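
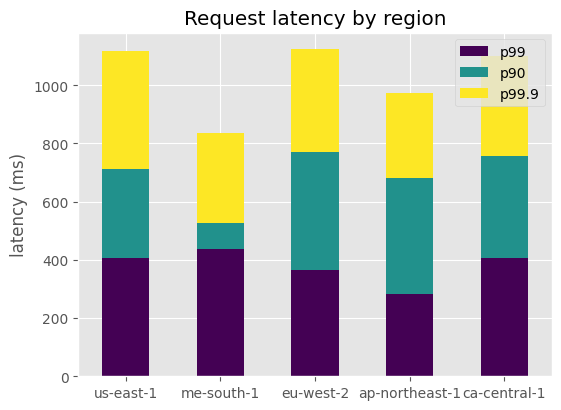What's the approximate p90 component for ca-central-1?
≈ 400

p90 top ≈ 800, bottom ≈ 400; segment ≈ 400.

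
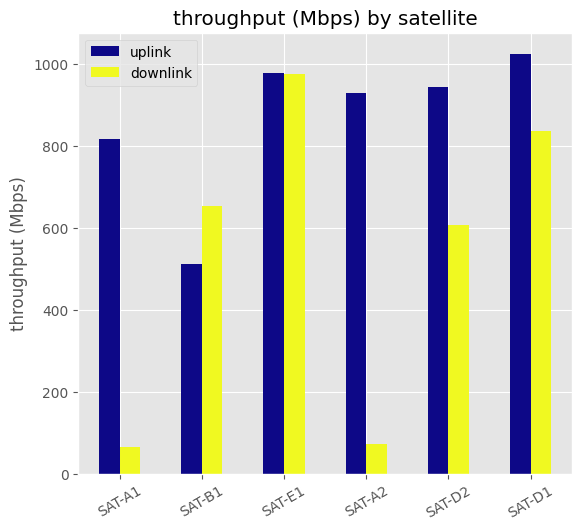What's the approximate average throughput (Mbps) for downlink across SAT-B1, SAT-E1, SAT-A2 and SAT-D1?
(700 + 1000 + 100 + 800) / 4 ≈ 650.

≈ 650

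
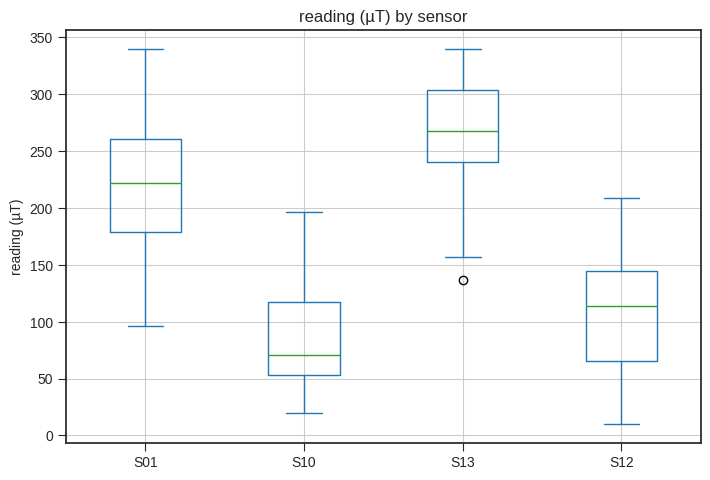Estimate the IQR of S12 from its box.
≈ 80

Q3 ≈ 140, Q1 ≈ 60; IQR ≈ 80.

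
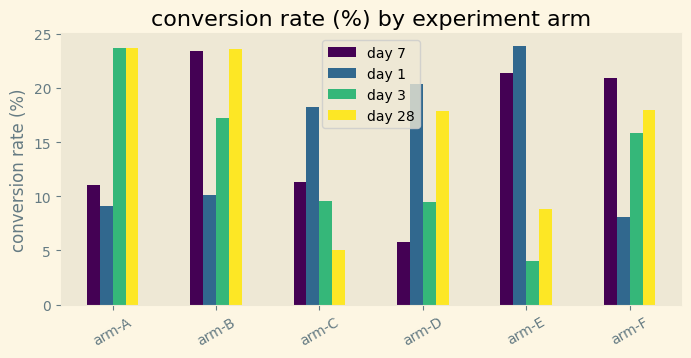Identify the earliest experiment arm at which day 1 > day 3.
arm-C

arm-B: day 1 ≈ 10 vs day 3 ≈ 18 (not yet); arm-C: day 1 ≈ 18 vs day 3 ≈ 10 (first crossover).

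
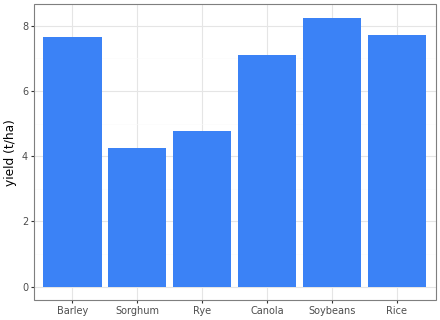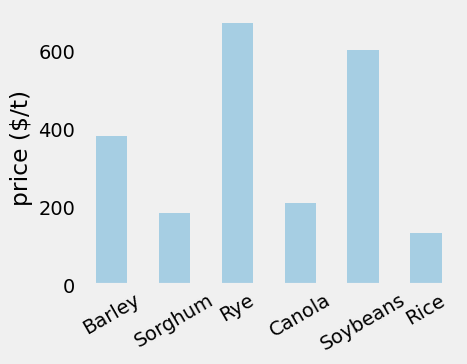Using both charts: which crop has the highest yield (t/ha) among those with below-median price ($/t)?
Chart 2 median price ($/t) ≈ 300; below-median crops: Sorghum, Canola, Rice. Among those, Rice has the highest yield (t/ha) (≈ 8).

Rice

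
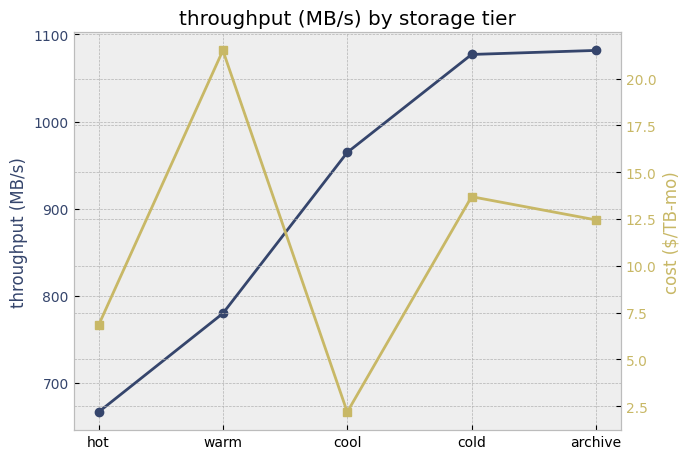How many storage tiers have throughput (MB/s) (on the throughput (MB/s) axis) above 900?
3

Above 900: cool, cold, archive.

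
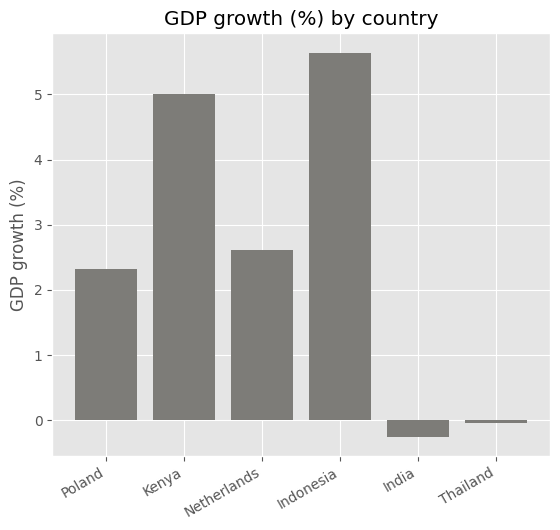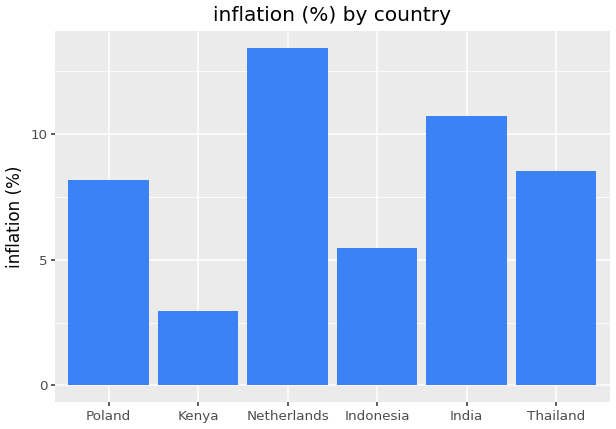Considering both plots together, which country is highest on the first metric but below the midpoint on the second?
Chart 2 median inflation (%) ≈ 8; below-median countries: Poland, Kenya, Indonesia. Among those, Indonesia has the highest GDP growth (%) (≈ 6).

Indonesia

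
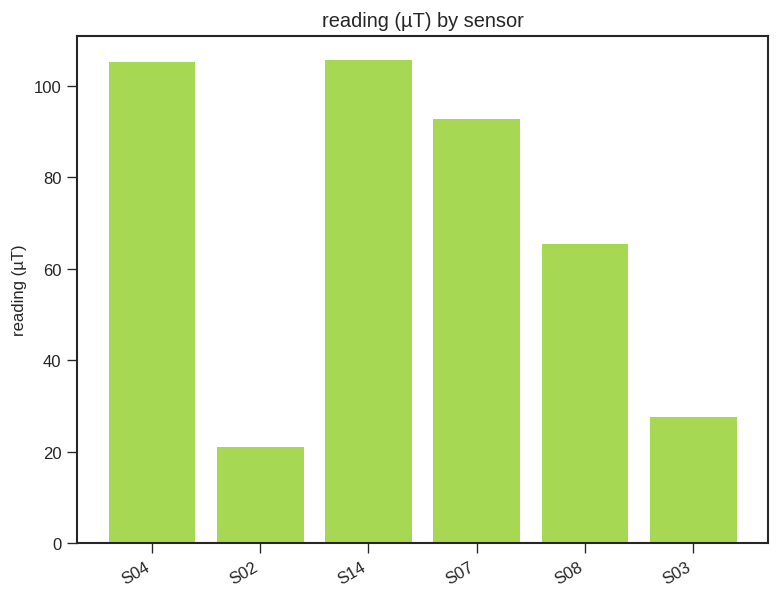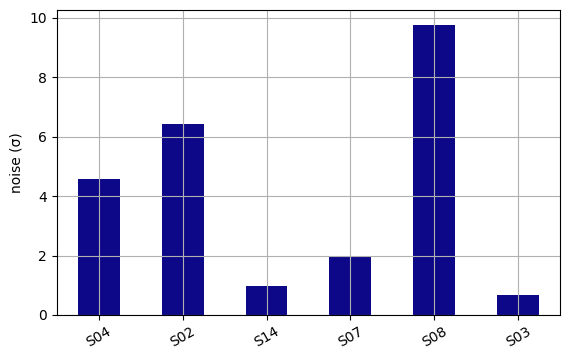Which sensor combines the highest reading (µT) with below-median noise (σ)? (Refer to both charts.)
S14

Chart 2 median noise (σ) ≈ 3; below-median sensors: S14, S07, S03. Among those, S14 has the highest reading (µT) (≈ 110).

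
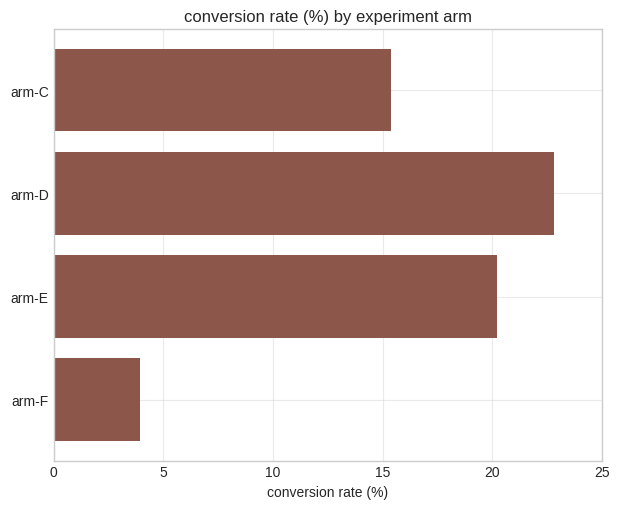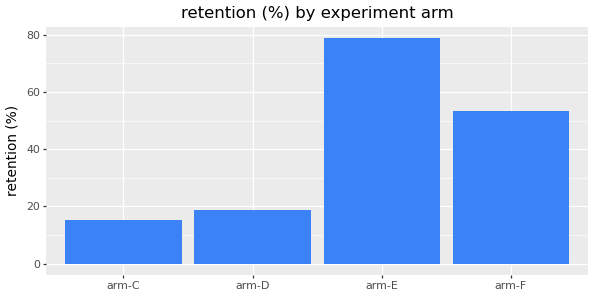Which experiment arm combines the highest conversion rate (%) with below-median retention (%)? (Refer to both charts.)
Chart 2 median retention (%) ≈ 40; below-median experiment arms: arm-C, arm-D. Among those, arm-D has the highest conversion rate (%) (≈ 25).

arm-D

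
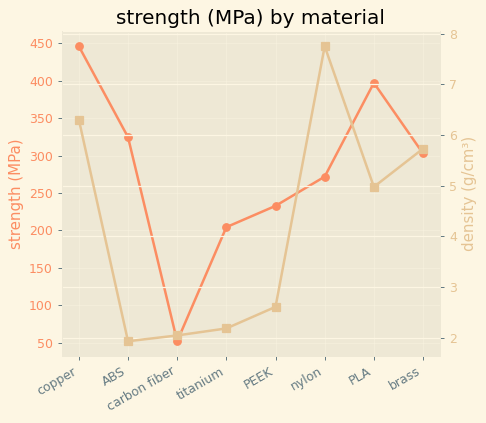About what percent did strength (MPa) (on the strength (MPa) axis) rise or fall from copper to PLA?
copper ≈ 450, PLA ≈ 400; (400 − 450) / 450 ≈ -11.1%.

≈ -11.1%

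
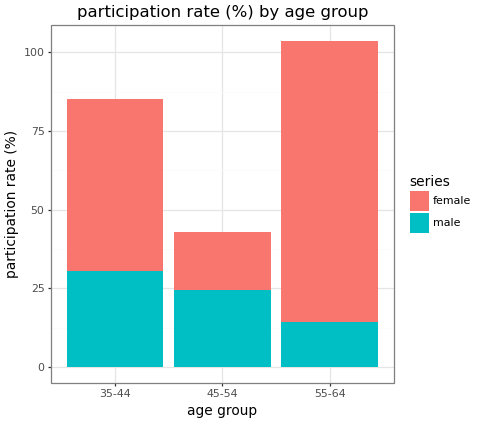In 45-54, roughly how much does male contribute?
male top ≈ 20, bottom ≈ 0; segment ≈ 20.

≈ 20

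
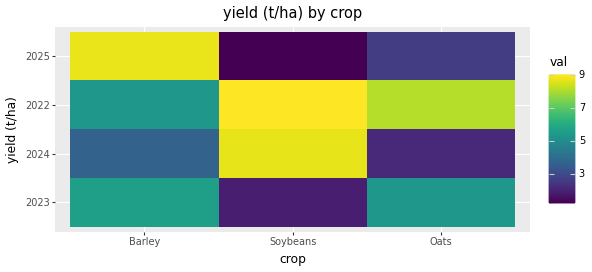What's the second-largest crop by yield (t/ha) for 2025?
Oats

Top 3 for 2025: Barley ≈ 9, Oats ≈ 3, Soybeans ≈ 1.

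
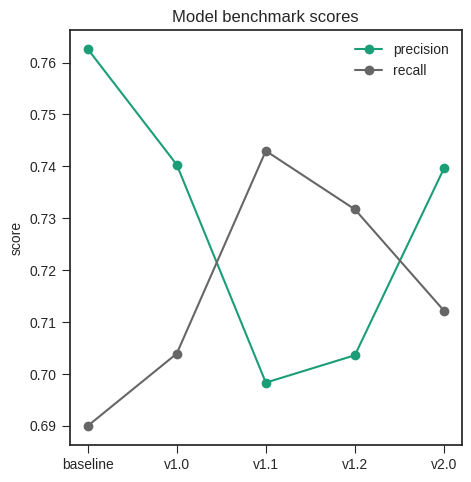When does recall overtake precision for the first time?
v1.0: recall ≈ 0.70 vs precision ≈ 0.74 (not yet); v1.1: recall ≈ 0.74 vs precision ≈ 0.70 (first crossover).

v1.1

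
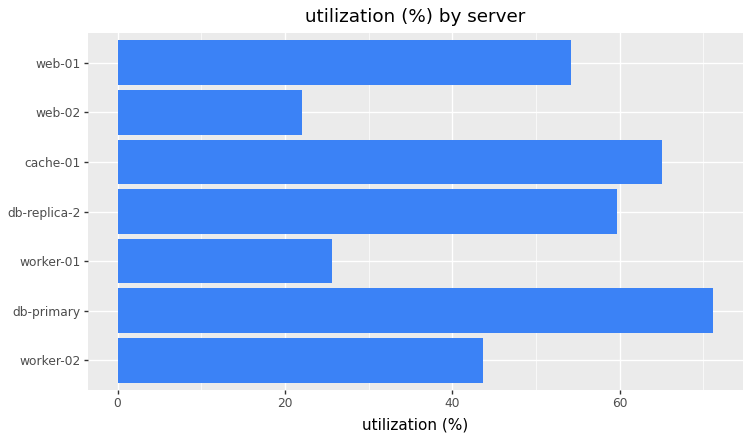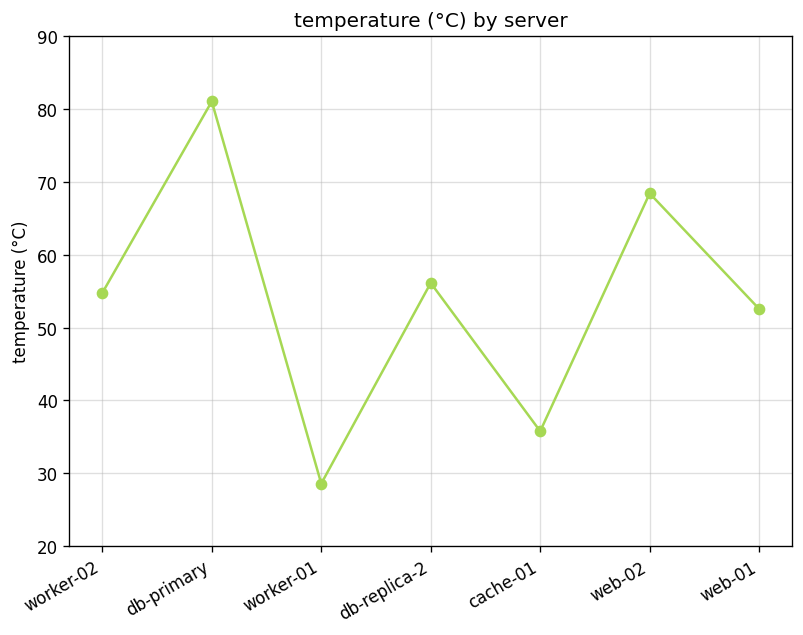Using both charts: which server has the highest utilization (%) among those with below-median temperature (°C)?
cache-01

Chart 2 median temperature (°C) ≈ 50; below-median servers: worker-01, cache-01, web-01. Among those, cache-01 has the highest utilization (%) (≈ 70).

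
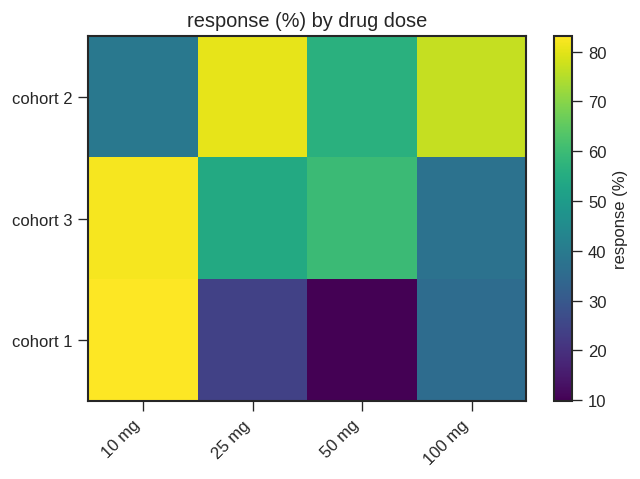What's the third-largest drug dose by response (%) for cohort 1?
25 mg

Top 4 for cohort 1: 10 mg ≈ 80, 100 mg ≈ 40, 25 mg ≈ 20, 50 mg ≈ 10.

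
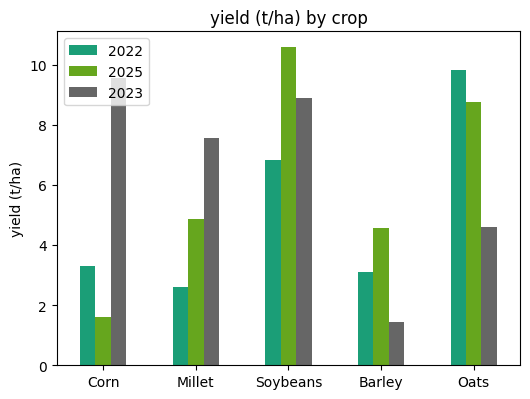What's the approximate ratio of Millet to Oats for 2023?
Millet ≈ 8, Oats ≈ 5; 8/5 ≈ 1.6.

≈ 1.6×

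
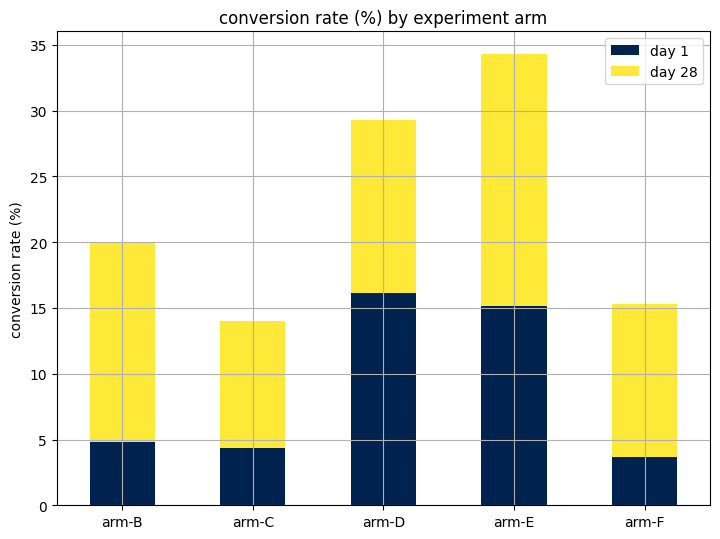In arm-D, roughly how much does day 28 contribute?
≈ 15

day 28 top ≈ 30, bottom ≈ 15; segment ≈ 15.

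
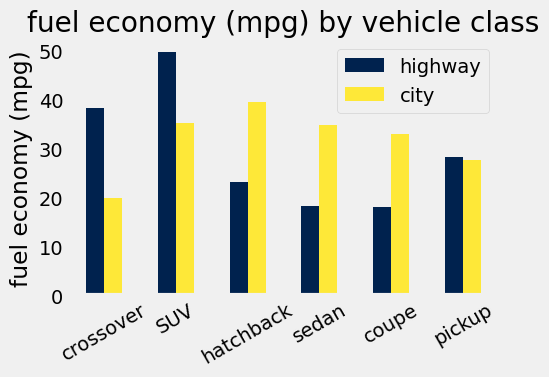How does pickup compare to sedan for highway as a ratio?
pickup ≈ 30, sedan ≈ 20; 30/20 ≈ 1.5.

≈ 1.5×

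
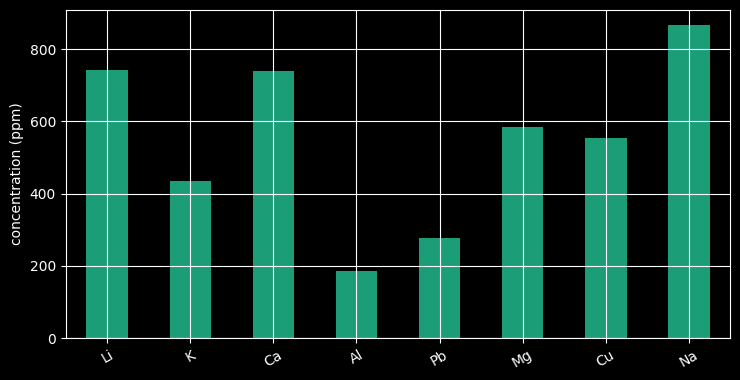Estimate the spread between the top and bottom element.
≈ 700

Max Na ≈ 900, min Al ≈ 200; range ≈ 700.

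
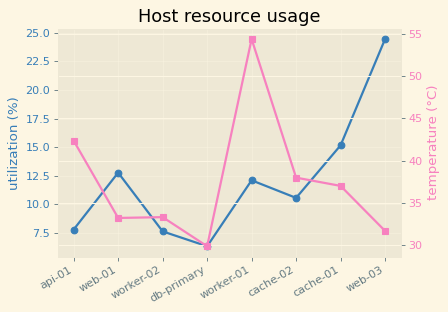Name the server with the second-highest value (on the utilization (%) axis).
cache-01

Top 3 (on the utilization (%) axis): web-03 ≈ 24, cache-01 ≈ 16, web-01 ≈ 12.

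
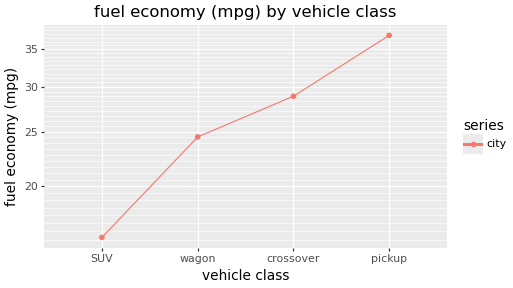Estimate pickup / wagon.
pickup ≈ 38, wagon ≈ 24; 38/24 ≈ 1.58.

≈ 1.58×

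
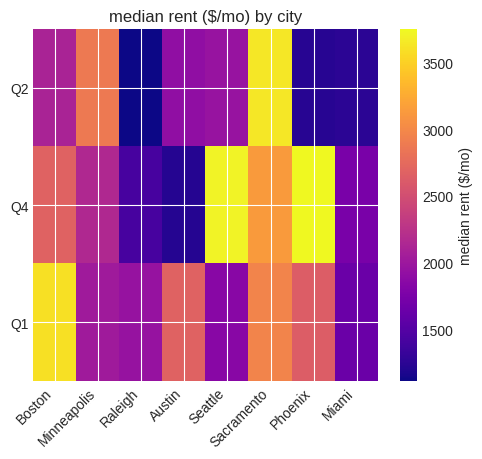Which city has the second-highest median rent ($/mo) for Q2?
Top 3 for Q2: Sacramento ≈ 3500, Minneapolis ≈ 3000, Boston ≈ 2000.

Minneapolis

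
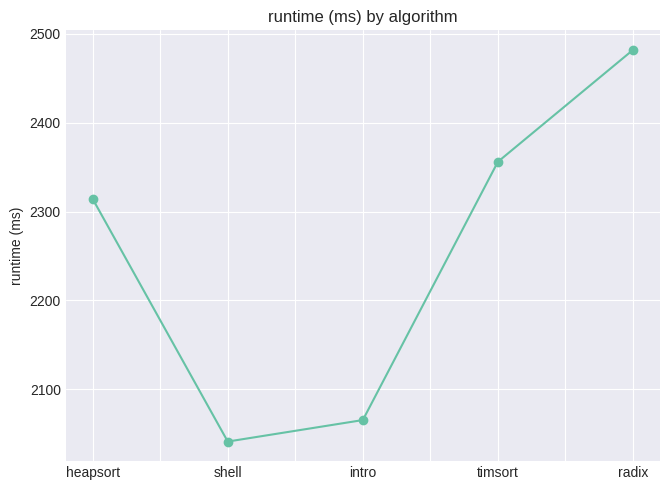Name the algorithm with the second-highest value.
timsort

Top 3: radix ≈ 2500, timsort ≈ 2350, heapsort ≈ 2300.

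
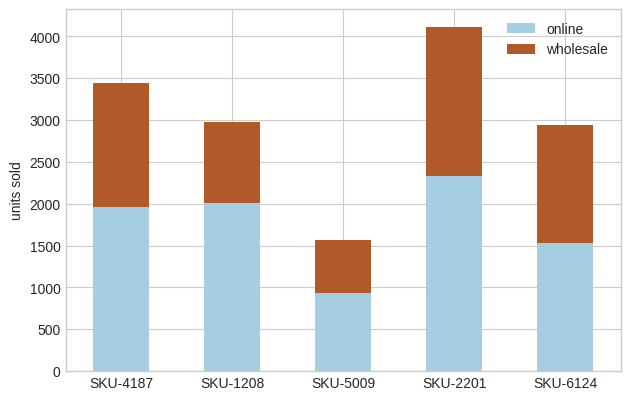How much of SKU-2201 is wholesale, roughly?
wholesale top ≈ 4000, bottom ≈ 2500; segment ≈ 1500.

≈ 1500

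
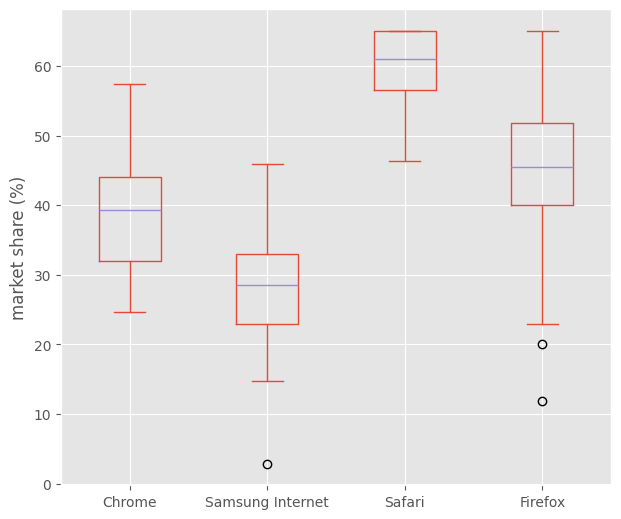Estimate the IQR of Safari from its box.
≈ 10

Q3 ≈ 65, Q1 ≈ 55; IQR ≈ 10.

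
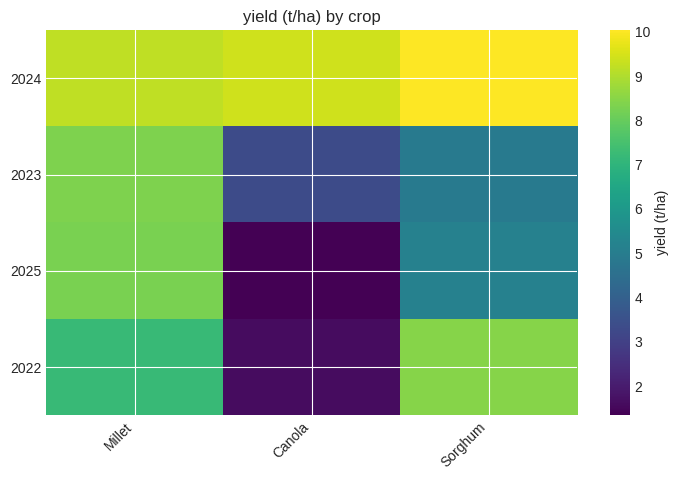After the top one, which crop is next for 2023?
Sorghum

Top 3 for 2023: Millet ≈ 8, Sorghum ≈ 5, Canola ≈ 3.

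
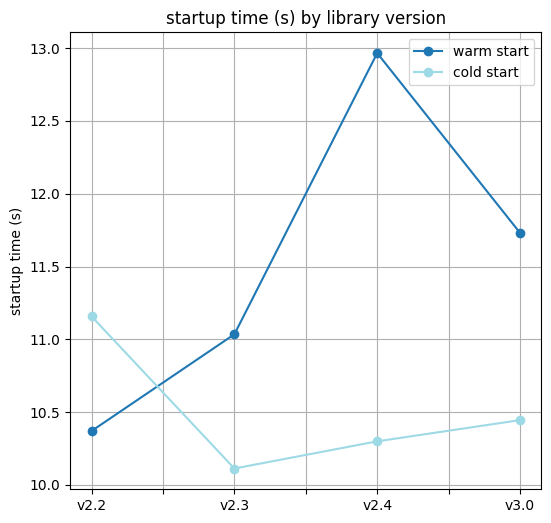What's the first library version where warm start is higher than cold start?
v2.3

v2.2: warm start ≈ 10.5 vs cold start ≈ 11.0 (not yet); v2.3: warm start ≈ 11.0 vs cold start ≈ 10.0 (first crossover).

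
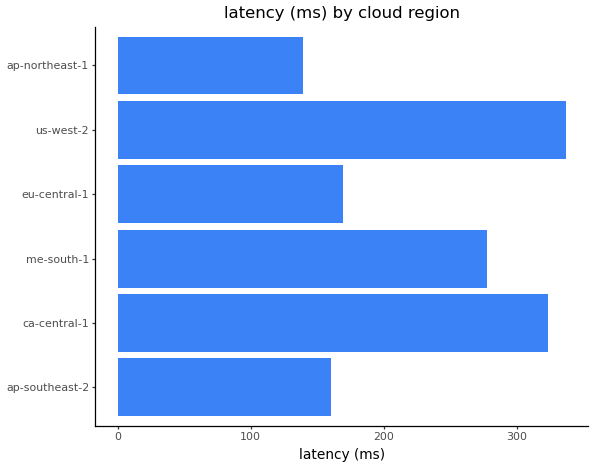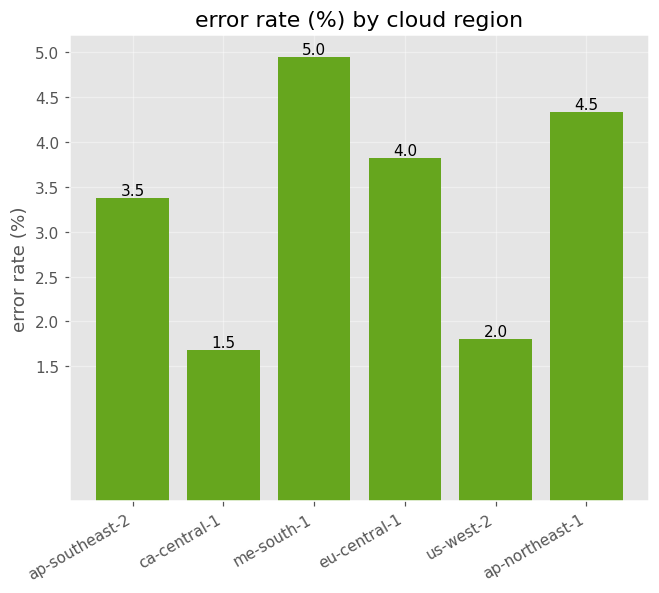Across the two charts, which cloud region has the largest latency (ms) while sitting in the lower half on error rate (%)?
Chart 2 median error rate (%) ≈ 3.5; below-median cloud regions: ap-southeast-2, ca-central-1, us-west-2. Among those, us-west-2 has the highest latency (ms) (≈ 350).

us-west-2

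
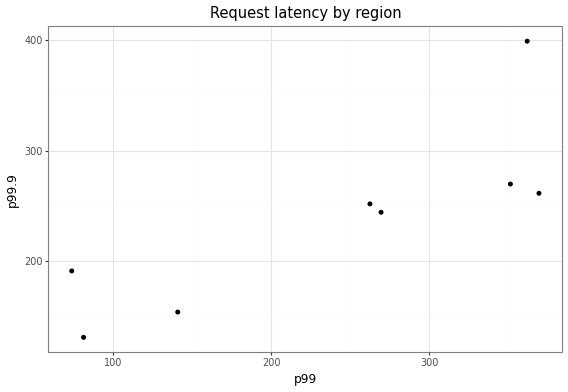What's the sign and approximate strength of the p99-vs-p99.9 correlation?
Points are positively correlated; strong (|r| ≈ 0.8).

positive, strong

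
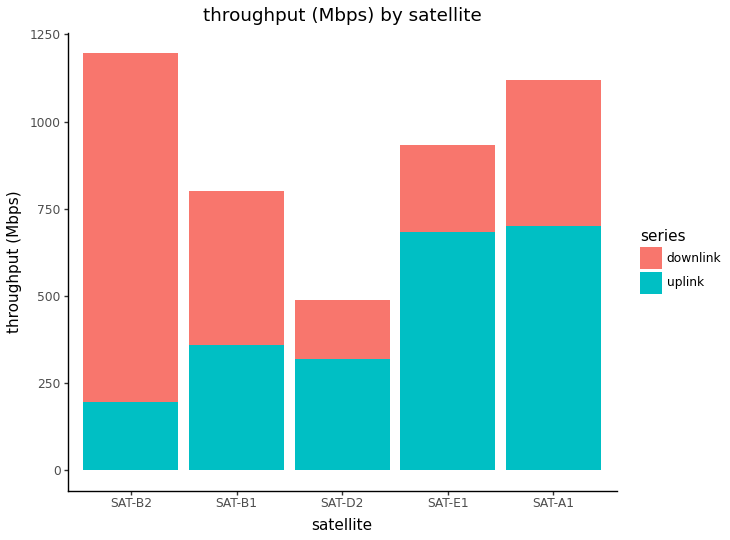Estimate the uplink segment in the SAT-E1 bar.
uplink top ≈ 700, bottom ≈ 0; segment ≈ 700.

≈ 700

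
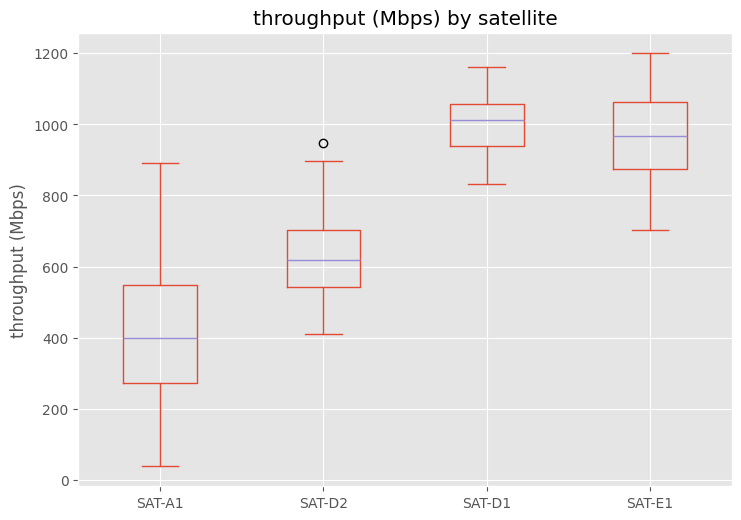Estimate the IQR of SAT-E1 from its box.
≈ 200

Q3 ≈ 1100, Q1 ≈ 900; IQR ≈ 200.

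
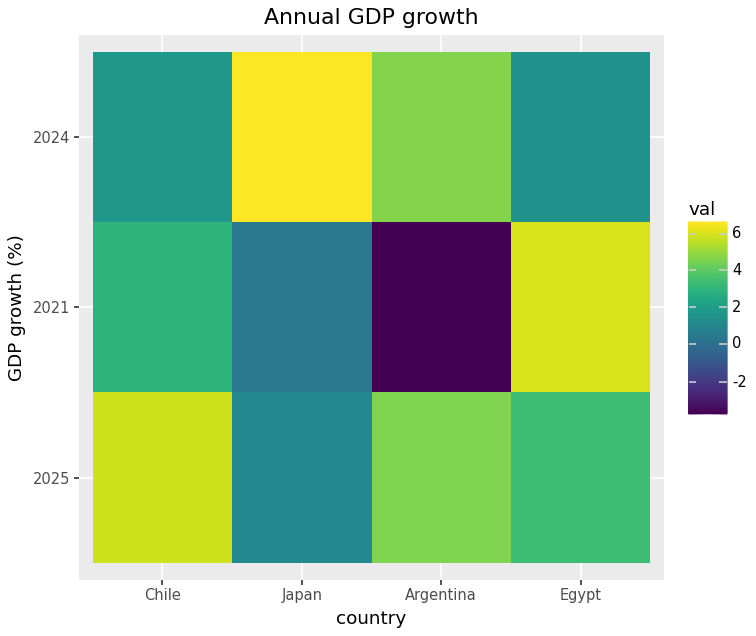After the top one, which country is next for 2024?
Argentina

Top 3 for 2024: Japan ≈ 7, Argentina ≈ 5, Chile ≈ 2.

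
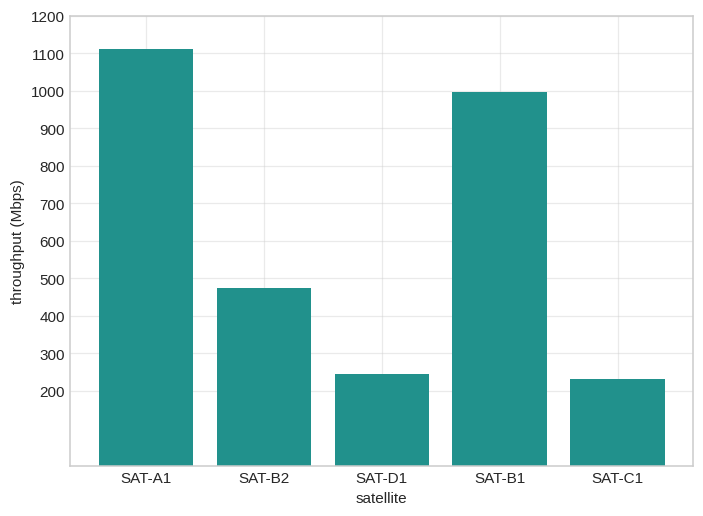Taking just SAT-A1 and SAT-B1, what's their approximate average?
≈ 1050

(1100 + 1000) / 2 ≈ 1050.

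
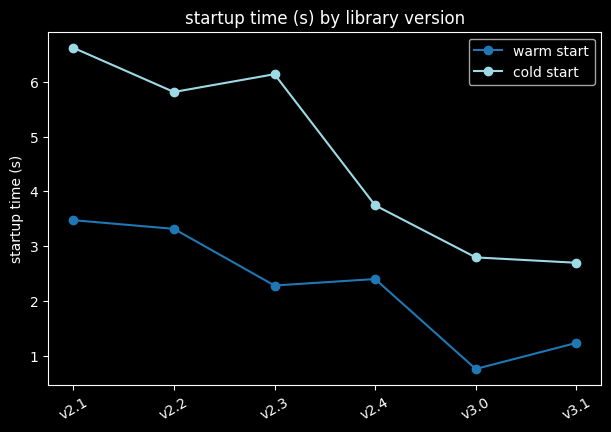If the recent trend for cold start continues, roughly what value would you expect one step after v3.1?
≈ 2

Last three: 3.5, 3.0, 2.5 → slope ≈ -0.5/step → next ≈ 2.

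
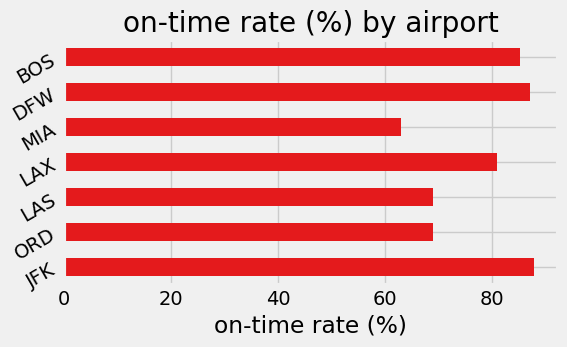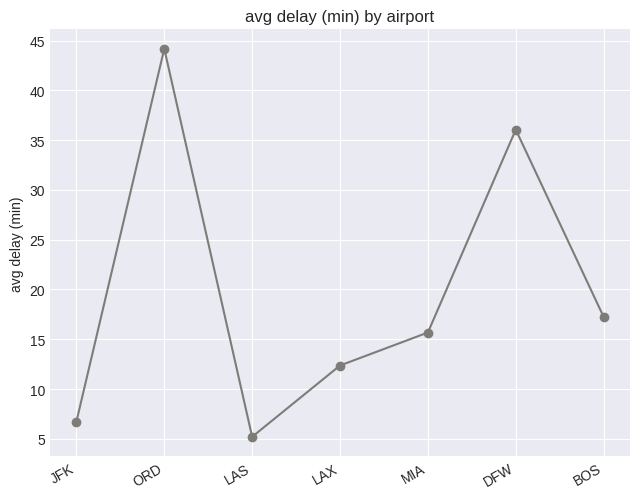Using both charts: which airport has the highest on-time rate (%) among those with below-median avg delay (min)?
JFK

Chart 2 median avg delay (min) ≈ 15; below-median airports: JFK, LAS, LAX. Among those, JFK has the highest on-time rate (%) (≈ 90).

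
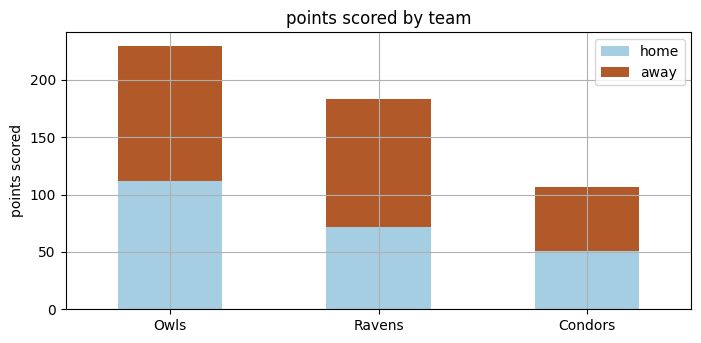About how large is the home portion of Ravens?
≈ 80

home top ≈ 80, bottom ≈ 0; segment ≈ 80.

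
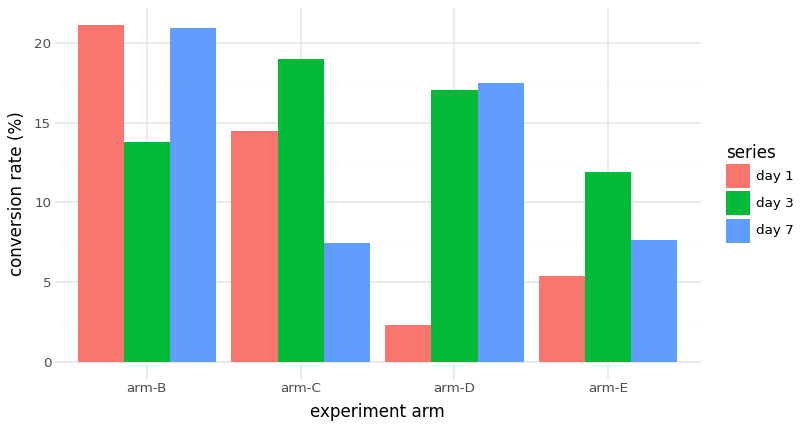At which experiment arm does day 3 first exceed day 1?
arm-B: day 3 ≈ 14 vs day 1 ≈ 22 (not yet); arm-C: day 3 ≈ 18 vs day 1 ≈ 14 (first crossover).

arm-C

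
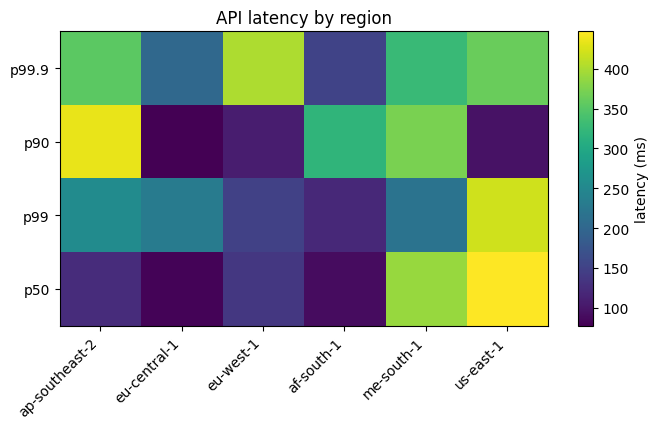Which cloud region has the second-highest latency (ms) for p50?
me-south-1

Top 3 for p50: us-east-1 ≈ 450, me-south-1 ≈ 400, eu-west-1 ≈ 150.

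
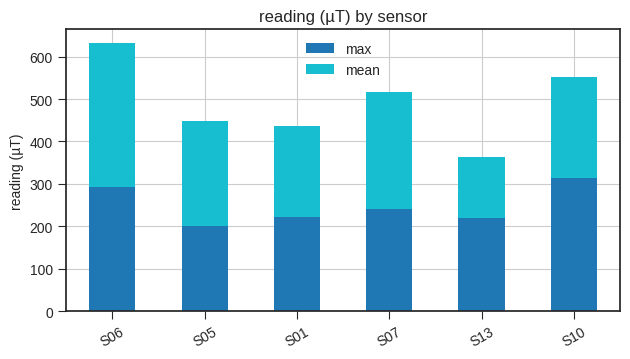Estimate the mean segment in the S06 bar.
≈ 300

mean top ≈ 600, bottom ≈ 300; segment ≈ 300.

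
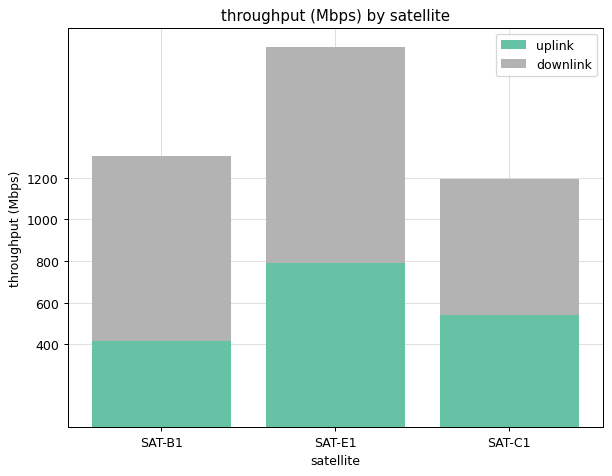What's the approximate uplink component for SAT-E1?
≈ 800

uplink top ≈ 800, bottom ≈ 0; segment ≈ 800.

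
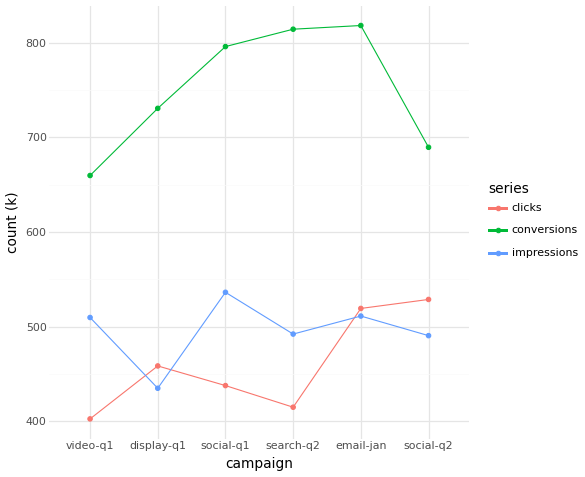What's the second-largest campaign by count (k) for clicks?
Top 3 for clicks: social-q2 ≈ 550, email-jan ≈ 500, display-q1 ≈ 450.

email-jan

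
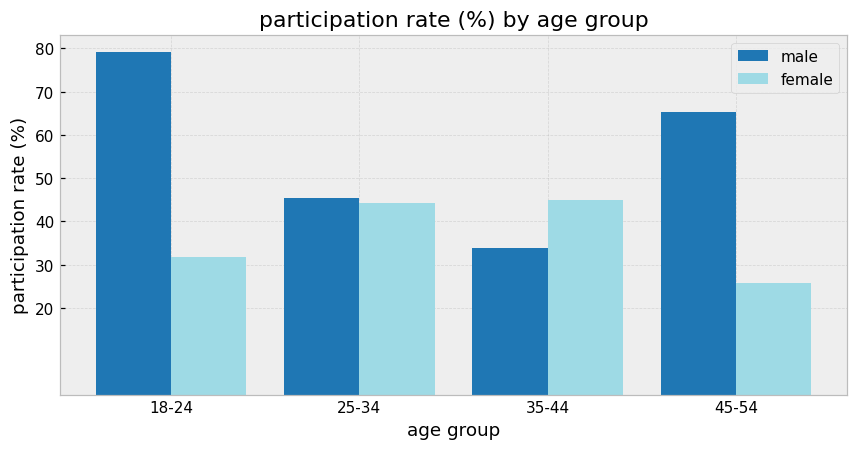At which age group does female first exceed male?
25-34: female ≈ 40 vs male ≈ 50 (not yet); 35-44: female ≈ 40 vs male ≈ 30 (first crossover).

35-44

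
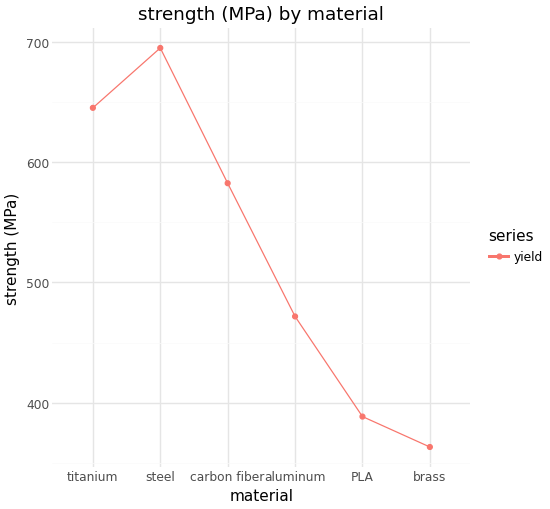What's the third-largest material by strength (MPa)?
Top 4: steel ≈ 700, titanium ≈ 650, carbon fiber ≈ 600, aluminum ≈ 450.

carbon fiber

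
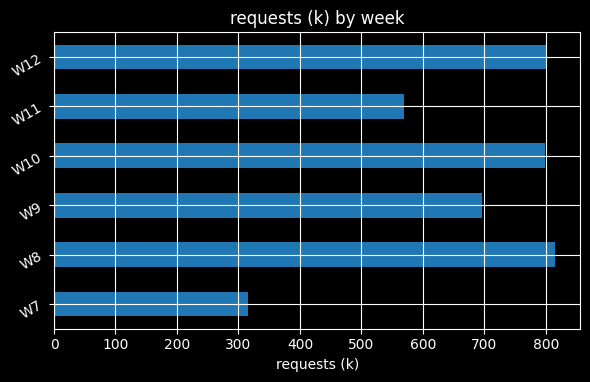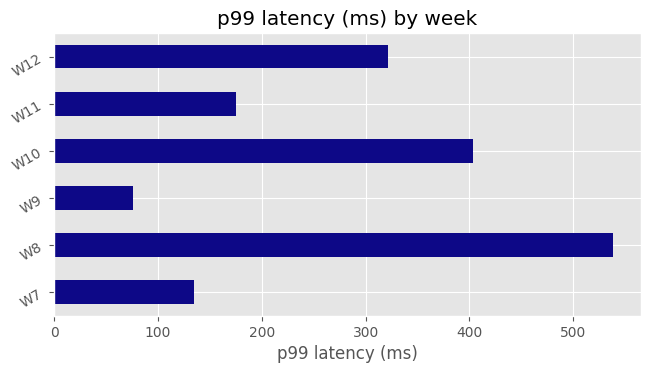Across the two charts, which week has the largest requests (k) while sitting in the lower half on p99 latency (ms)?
Chart 2 median p99 latency (ms) ≈ 250; below-median weeks: W7, W9, W11. Among those, W9 has the highest requests (k) (≈ 700).

W9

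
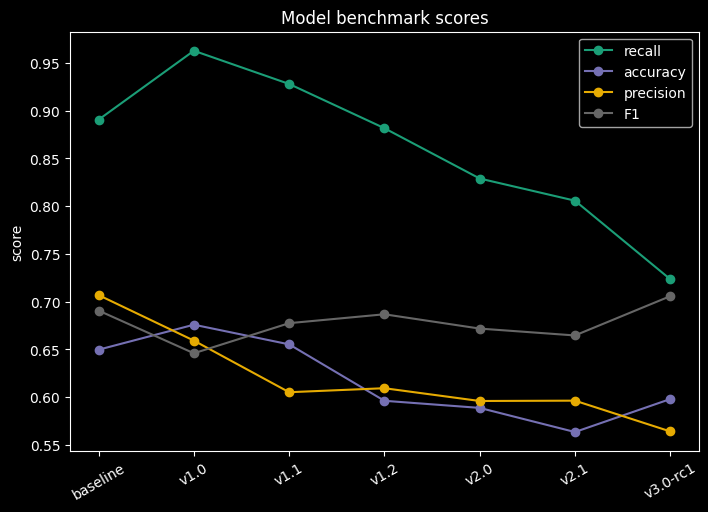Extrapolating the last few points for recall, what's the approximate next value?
Last three: 0.85, 0.80, 0.70 → slope ≈ -0.075/step → next ≈ 0.625.

≈ 0.625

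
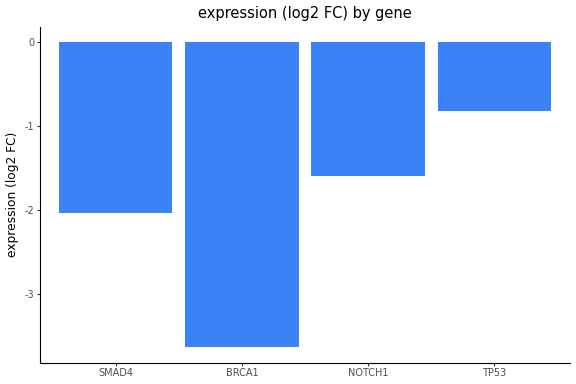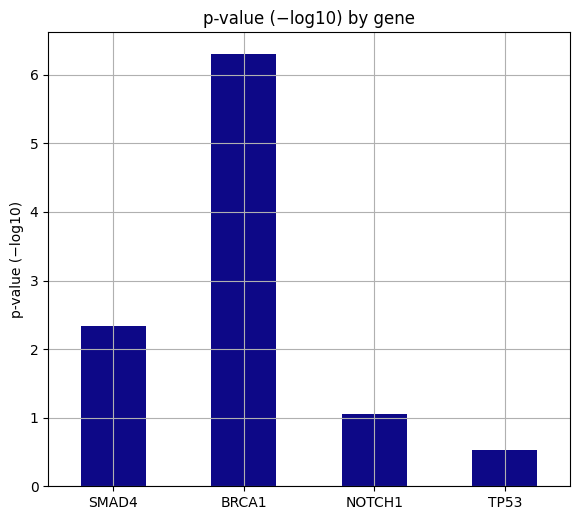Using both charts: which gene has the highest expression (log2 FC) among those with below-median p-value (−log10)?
TP53

Chart 2 median p-value (−log10) ≈ 2; below-median genes: NOTCH1, TP53. Among those, TP53 has the highest expression (log2 FC) (≈ -1).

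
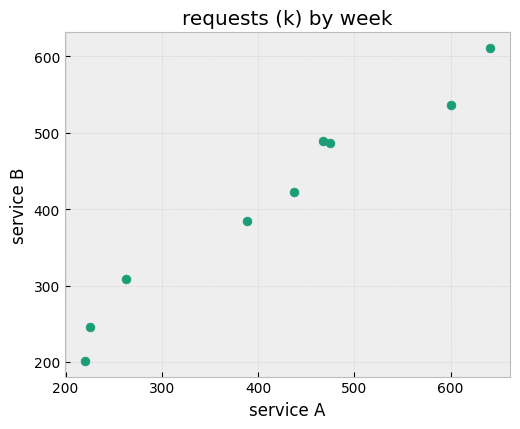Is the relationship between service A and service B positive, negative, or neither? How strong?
Points are positively correlated; strong (|r| ≈ 1.0).

positive, strong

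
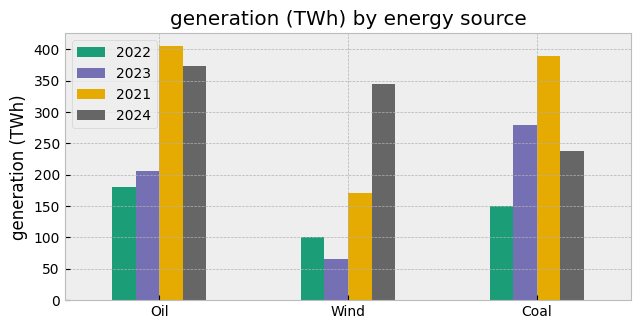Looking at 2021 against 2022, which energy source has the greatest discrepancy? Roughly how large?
Coal: 2021 ≈ 400, 2022 ≈ 150 → gap ≈ 250. Next-largest (Oil) is only ≈ 200.

Coal, ≈ 250 TWh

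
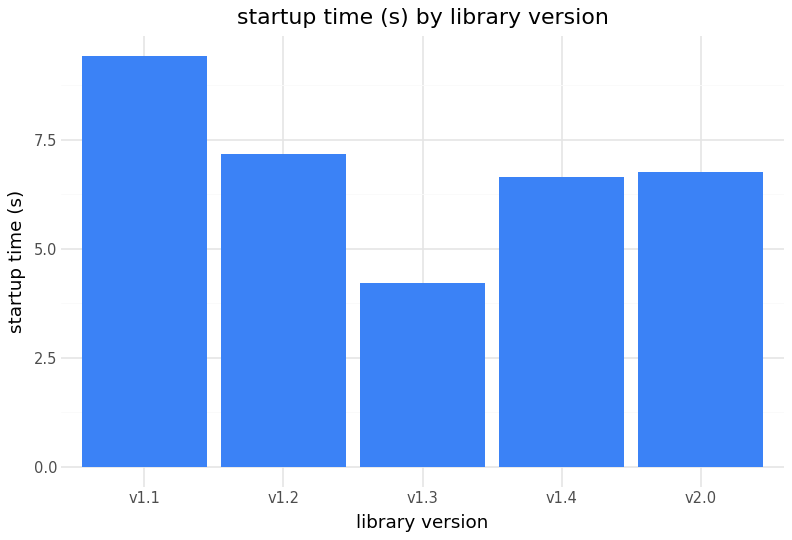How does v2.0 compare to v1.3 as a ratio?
v2.0 ≈ 7, v1.3 ≈ 4; 7/4 ≈ 1.75.

≈ 1.75×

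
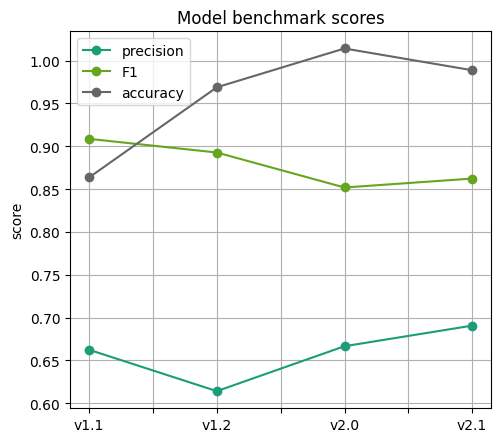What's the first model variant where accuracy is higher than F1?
v1.1: accuracy ≈ 0.85 vs F1 ≈ 0.90 (not yet); v1.2: accuracy ≈ 0.95 vs F1 ≈ 0.90 (first crossover).

v1.2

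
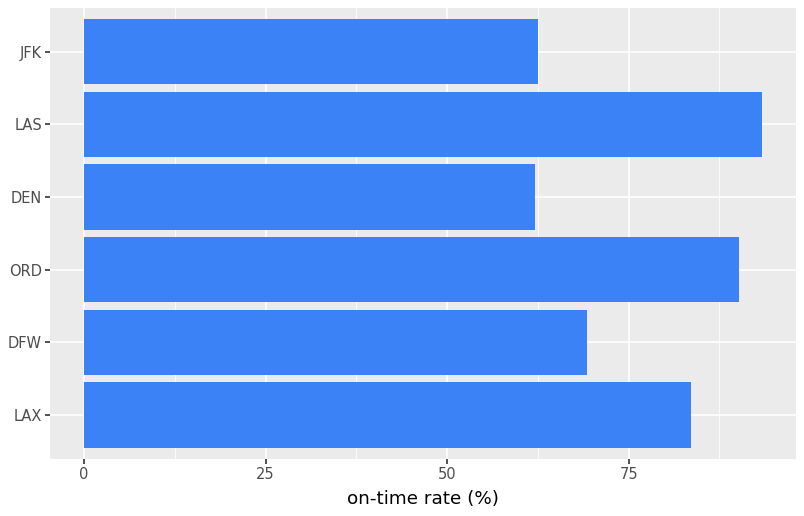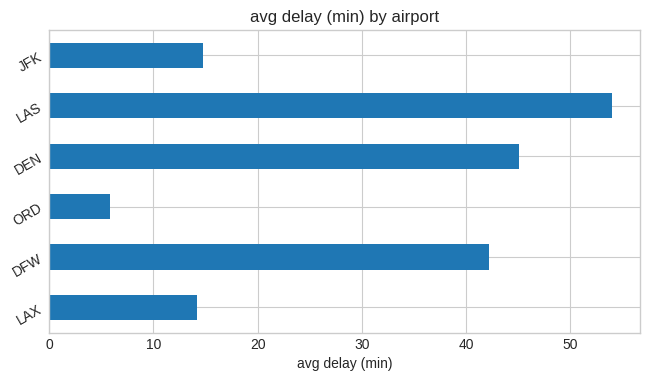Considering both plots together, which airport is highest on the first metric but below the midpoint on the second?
ORD

Chart 2 median avg delay (min) ≈ 30; below-median airports: LAX, ORD, JFK. Among those, ORD has the highest on-time rate (%) (≈ 90).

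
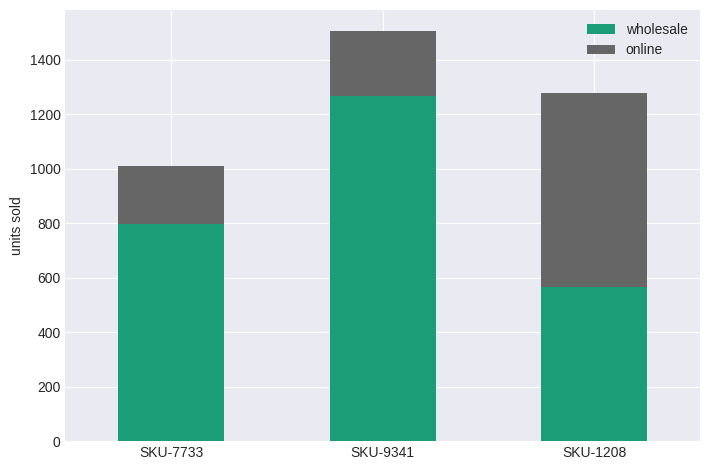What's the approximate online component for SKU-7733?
≈ 200

online top ≈ 1000, bottom ≈ 800; segment ≈ 200.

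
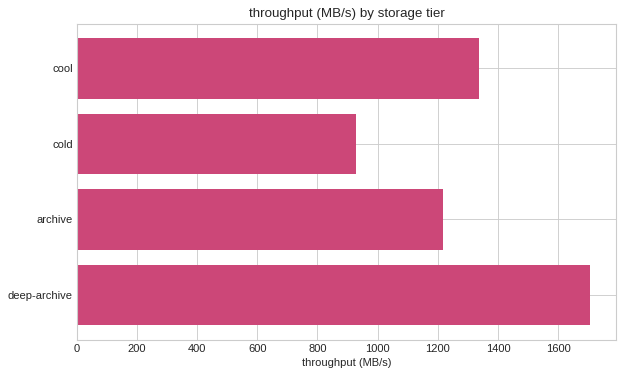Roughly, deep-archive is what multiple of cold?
≈ 1.8×

deep-archive ≈ 1800, cold ≈ 1000; 1800/1000 ≈ 1.8.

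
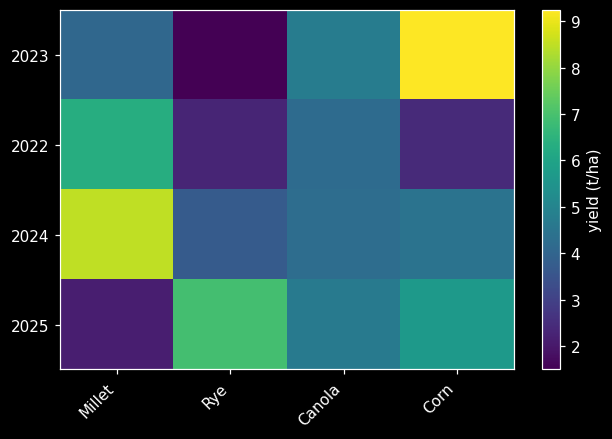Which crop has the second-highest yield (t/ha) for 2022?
Top 3 for 2022: Millet ≈ 6, Canola ≈ 4, Corn ≈ 2.

Canola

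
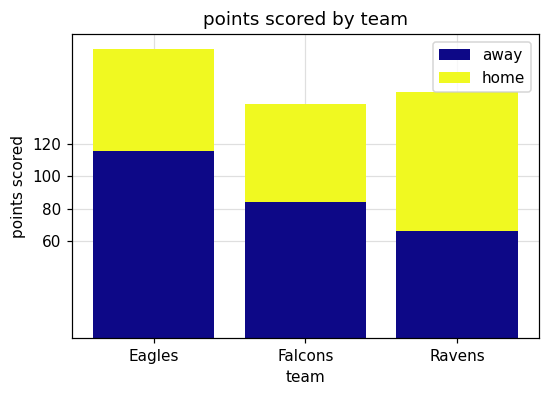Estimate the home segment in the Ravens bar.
home top ≈ 160, bottom ≈ 60; segment ≈ 100.

≈ 100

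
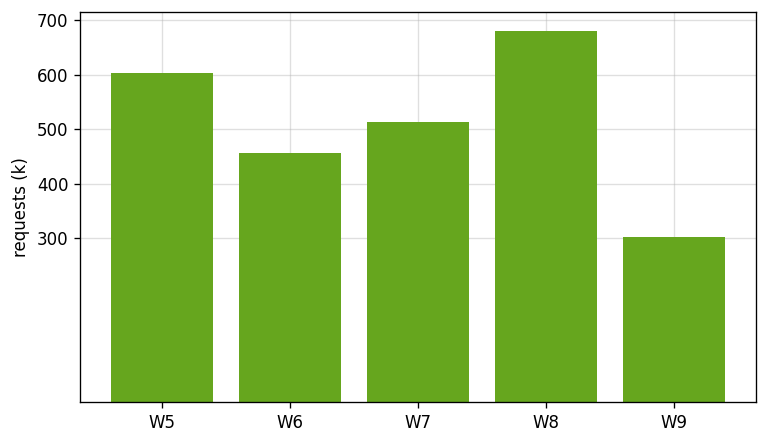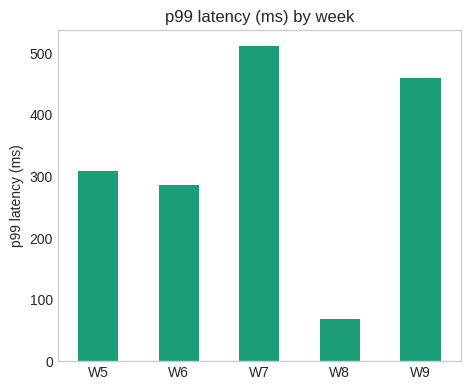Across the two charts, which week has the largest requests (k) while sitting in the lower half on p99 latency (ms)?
W8

Chart 2 median p99 latency (ms) ≈ 300; below-median weeks: W6, W8. Among those, W8 has the highest requests (k) (≈ 700).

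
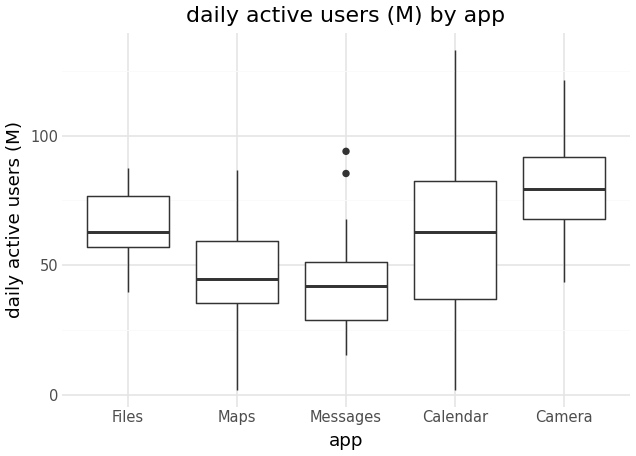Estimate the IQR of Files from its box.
Q3 ≈ 75, Q1 ≈ 55; IQR ≈ 20.

≈ 20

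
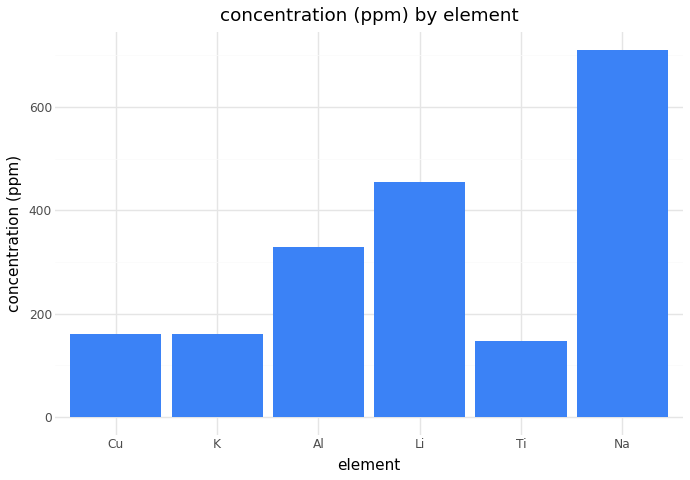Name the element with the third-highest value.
Al

Top 4: Na ≈ 700, Li ≈ 500, Al ≈ 300, Cu ≈ 200.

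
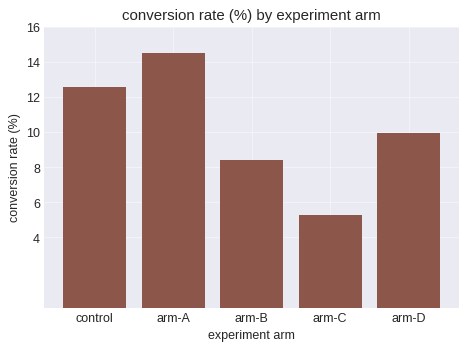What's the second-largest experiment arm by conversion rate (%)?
control

Top 3: arm-A ≈ 14, control ≈ 12, arm-D ≈ 10.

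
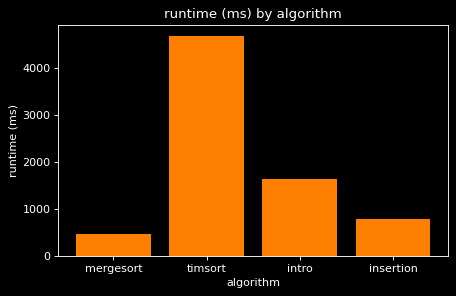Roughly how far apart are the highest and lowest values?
Max timsort ≈ 4500, min mergesort ≈ 500; range ≈ 4000.

≈ 4000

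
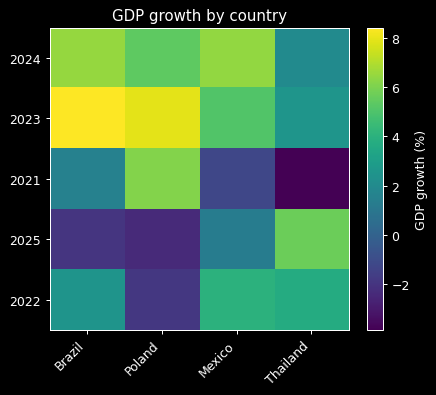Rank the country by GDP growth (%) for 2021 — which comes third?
Top 4 for 2021: Poland ≈ 6, Brazil ≈ 2, Mexico ≈ -2, Thailand ≈ -4.

Mexico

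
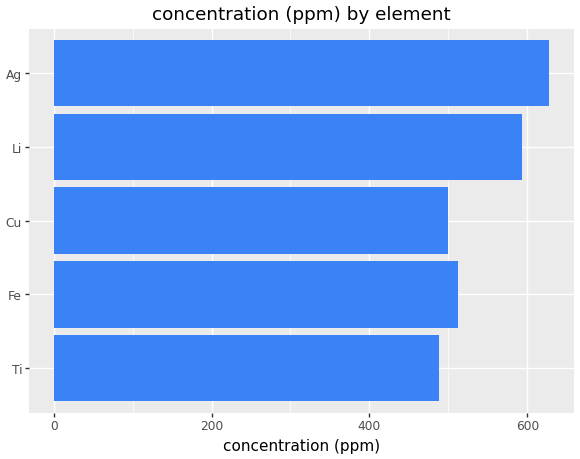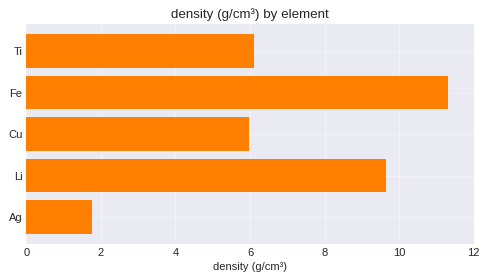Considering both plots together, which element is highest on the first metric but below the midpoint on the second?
Chart 2 median density (g/cm³) ≈ 6; below-median elements: Cu, Ag. Among those, Ag has the highest concentration (ppm) (≈ 600).

Ag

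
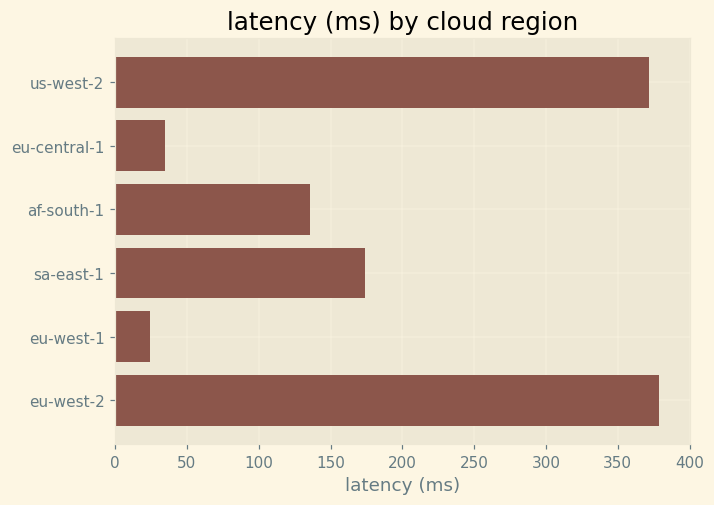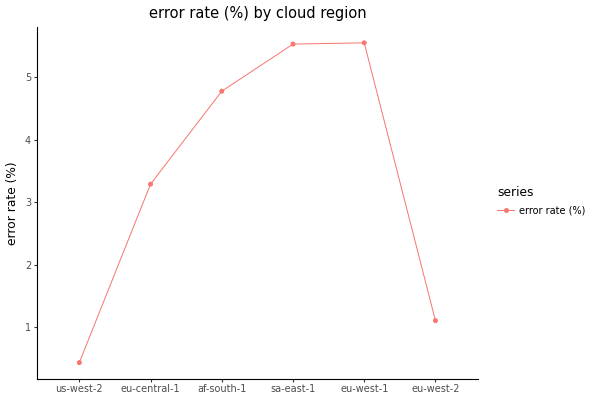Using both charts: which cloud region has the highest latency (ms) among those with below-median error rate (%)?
Chart 2 median error rate (%) ≈ 4; below-median cloud regions: us-west-2, eu-central-1, eu-west-2. Among those, eu-west-2 has the highest latency (ms) (≈ 400).

eu-west-2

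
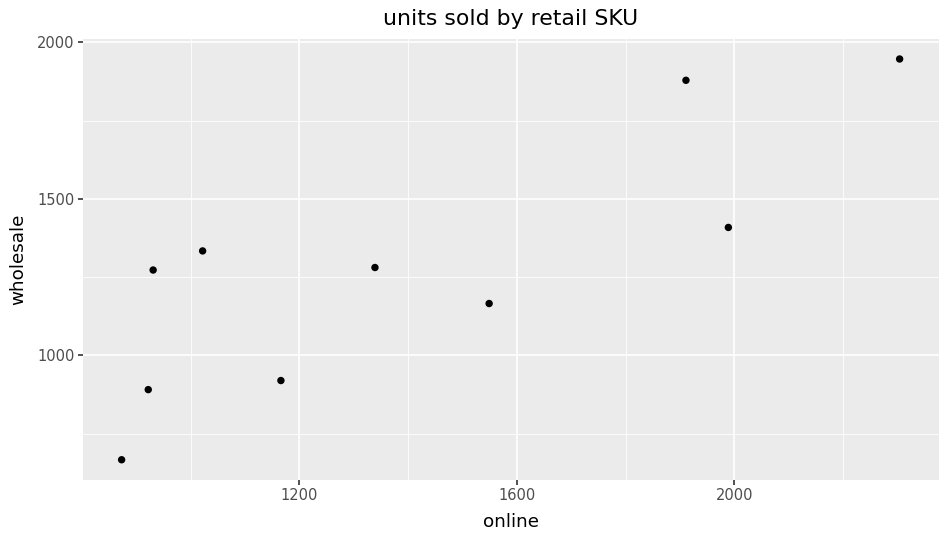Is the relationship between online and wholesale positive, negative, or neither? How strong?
positive, strong

Points are positively correlated; strong (|r| ≈ 0.8).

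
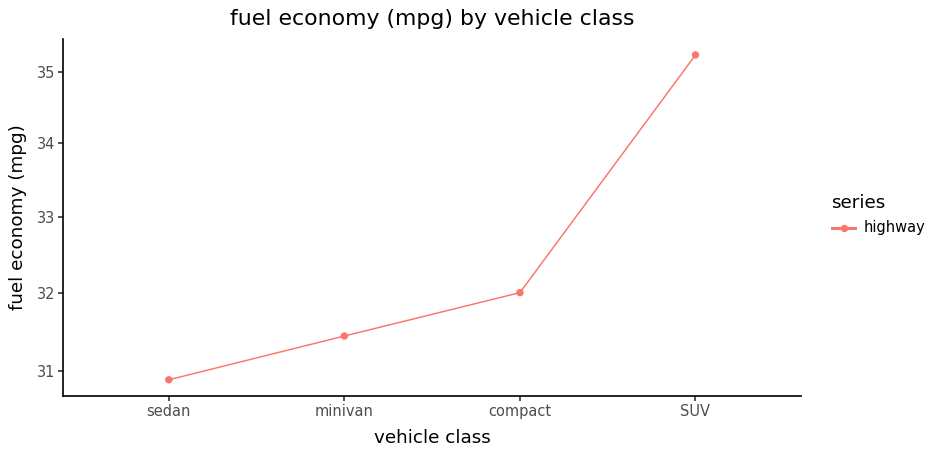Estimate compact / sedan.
≈ 1.03×

compact ≈ 32.0, sedan ≈ 31.0; 32.0/31.0 ≈ 1.03.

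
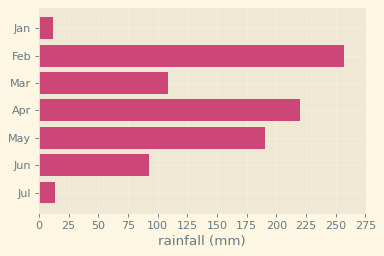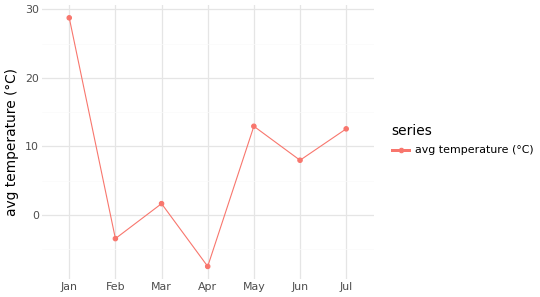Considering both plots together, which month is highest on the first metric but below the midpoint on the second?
Feb

Chart 2 median avg temperature (°C) ≈ 10; below-median months: Feb, Mar, Apr. Among those, Feb has the highest rainfall (mm) (≈ 250).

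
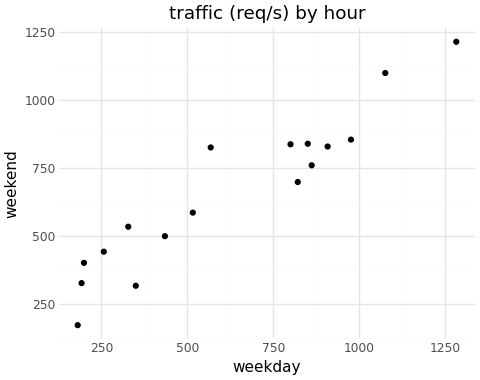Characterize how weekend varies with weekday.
Points are positively correlated; strong (|r| ≈ 0.9).

positive, strong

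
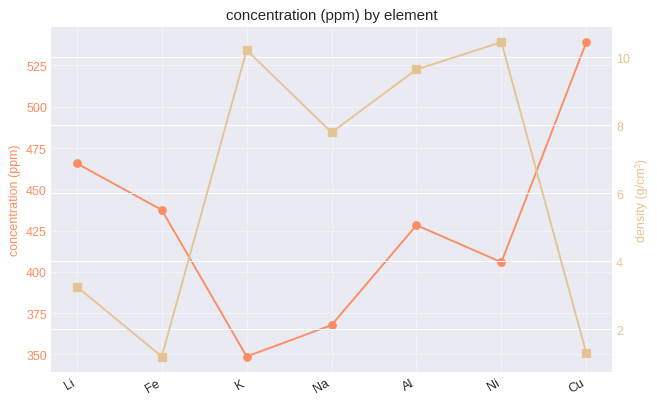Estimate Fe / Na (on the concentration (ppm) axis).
≈ 1.22×

Fe ≈ 440, Na ≈ 360; 440/360 ≈ 1.22.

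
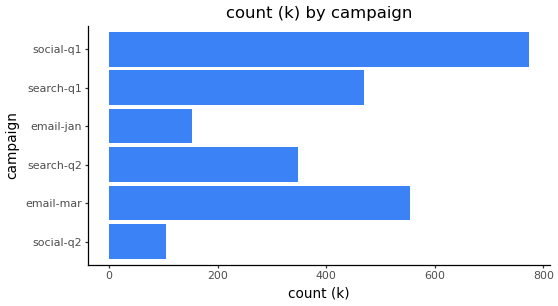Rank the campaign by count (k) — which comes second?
email-mar

Top 3: social-q1 ≈ 800, email-mar ≈ 600, search-q1 ≈ 500.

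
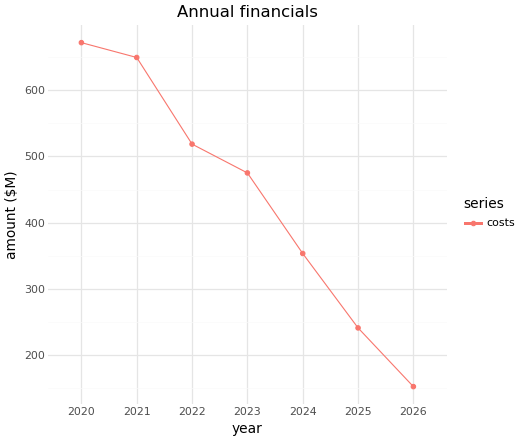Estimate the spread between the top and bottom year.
Max 2020 ≈ 650, min 2026 ≈ 150; range ≈ 500.

≈ 500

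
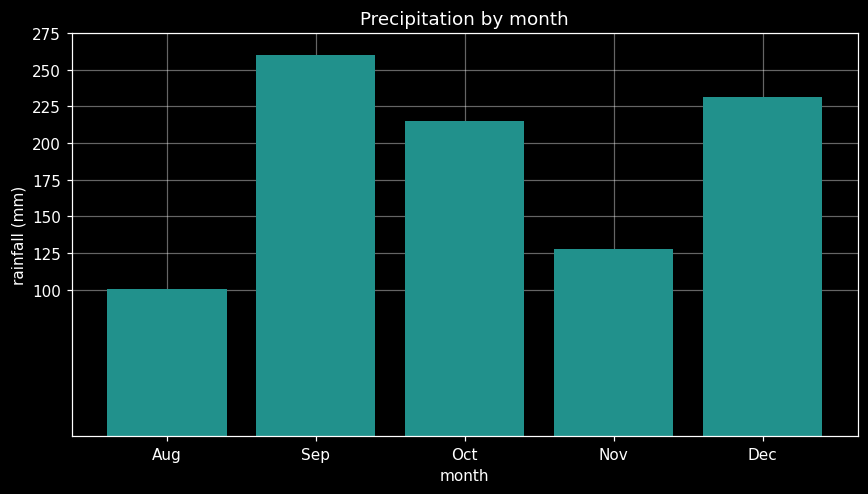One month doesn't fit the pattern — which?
Aug

Aug ≈ 100; the rest sit between ≈ 125 and ≈ 250.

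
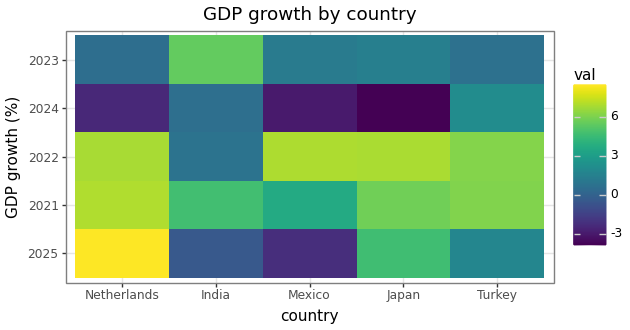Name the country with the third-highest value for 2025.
Top 4 for 2025: Netherlands ≈ 8, Japan ≈ 4, Turkey ≈ 2, India ≈ 0.

Turkey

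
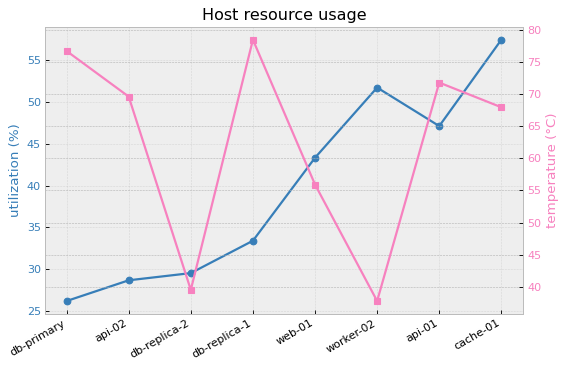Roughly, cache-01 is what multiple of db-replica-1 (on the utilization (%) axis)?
cache-01 ≈ 55, db-replica-1 ≈ 35; 55/35 ≈ 1.57.

≈ 1.57×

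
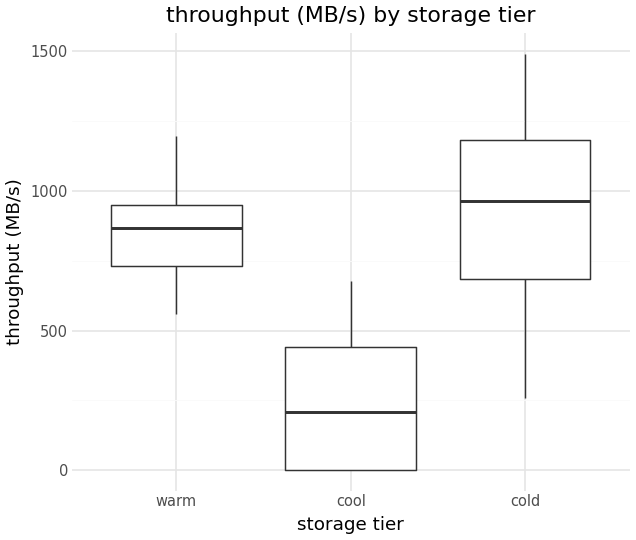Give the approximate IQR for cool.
Q3 ≈ 400, Q1 ≈ 0; IQR ≈ 400.

≈ 400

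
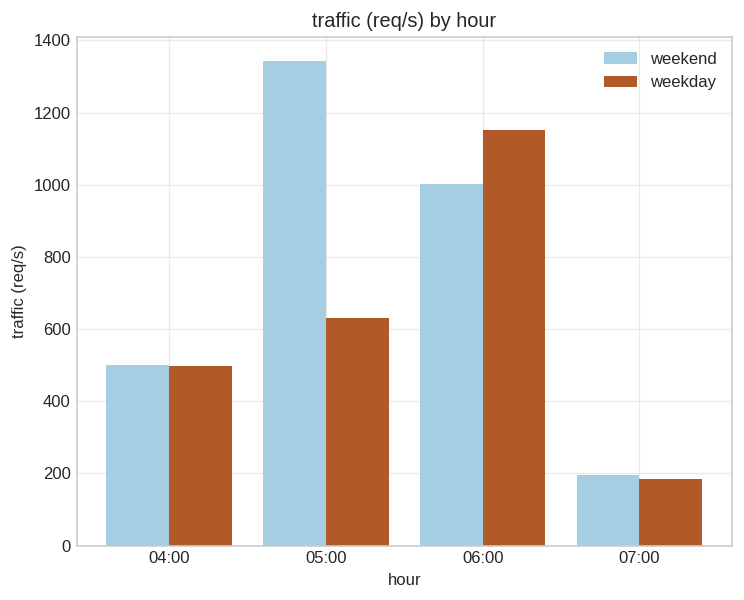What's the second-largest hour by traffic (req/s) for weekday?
Top 3 for weekday: 06:00 ≈ 1200, 05:00 ≈ 600, 04:00 ≈ 400.

05:00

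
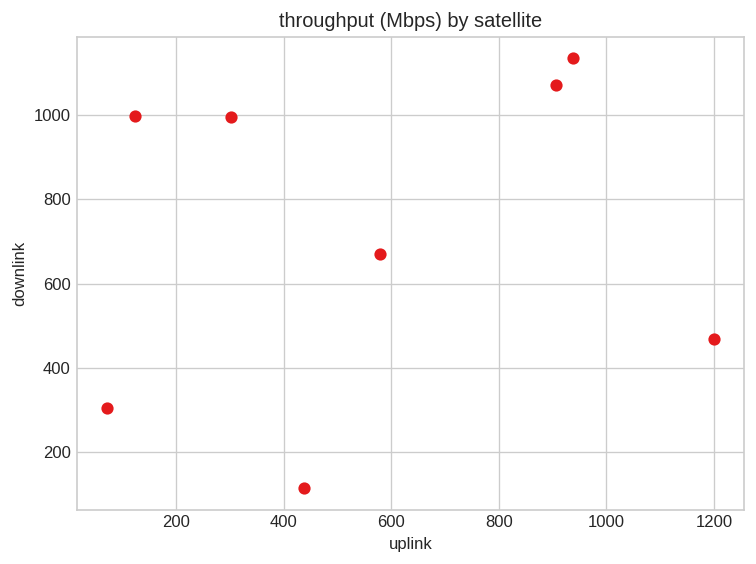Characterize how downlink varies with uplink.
Points are roughly uncorrelated; weak (|r| ≈ 0.2).

no clear correlation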